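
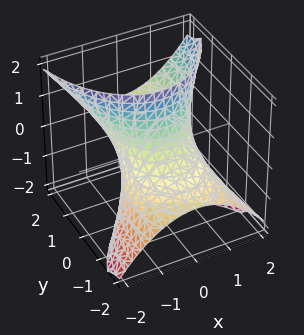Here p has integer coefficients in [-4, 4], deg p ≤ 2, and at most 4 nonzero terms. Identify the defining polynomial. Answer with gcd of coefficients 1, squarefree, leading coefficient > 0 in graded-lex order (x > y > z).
(a) The degree is 2 — the shape is more complex than any degree-1 surface.
(b) Against the integer gridlines: the surface avoids every integer z-axis point in the box; among the integer gridlines, it crosses the x-axis at x ∈ {-1, 1}.
(c) Fitting integer coefficients to these (and the overall shape) gives p.

2*x^2 + y^2 - 3*y*z - 2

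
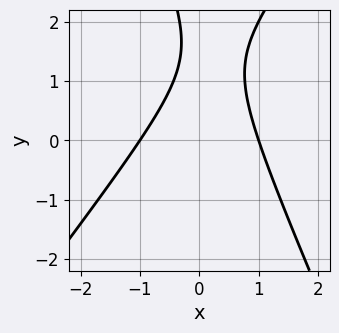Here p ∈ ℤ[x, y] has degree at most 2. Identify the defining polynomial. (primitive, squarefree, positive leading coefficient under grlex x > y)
3*x^2 - x*y - y^2 + 3*y - 3

1. deg p = 2. The shape is more complex than any degree-1 curve.
2. From the visible intercepts: no y-intercept at any integer in the box; among the integer gridlines, it crosses the x-axis at x ∈ {-1, 1}.
3. The integer polynomial consistent with all of this is the stated p.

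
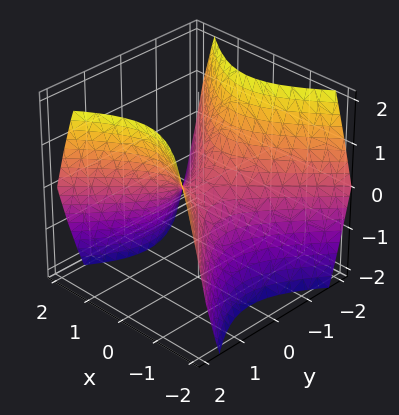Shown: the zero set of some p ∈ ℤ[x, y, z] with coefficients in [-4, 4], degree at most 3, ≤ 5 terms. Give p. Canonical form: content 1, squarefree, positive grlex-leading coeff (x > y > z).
(a) The degree is 2 — a hyperbolic paraboloid; a quadric.
(b) Symmetries: mirror symmetry y ↦ −y ⇒ only even powers of y; it's symmetric under x → −x, forcing even powers of x.
(c) Observable constraints: it meets the x-axis at x = 0 (among the integer gridlines); one y-axis crossing is at y = 0.
(d) These observations pin down the coefficients.

x^2 - y^2 + z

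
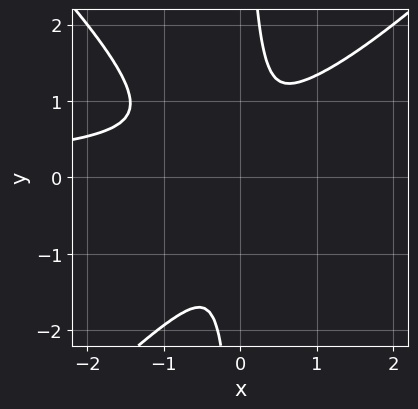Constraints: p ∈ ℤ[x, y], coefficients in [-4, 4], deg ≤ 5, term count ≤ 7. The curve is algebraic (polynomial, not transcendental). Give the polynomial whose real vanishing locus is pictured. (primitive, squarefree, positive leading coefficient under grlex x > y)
deg p = 4. No degree-3 curve has this shape.
Putting this together gives p.

2*x^3*y - 2*x*y^3 - 2*x^2*y + 3*x^2 + y^2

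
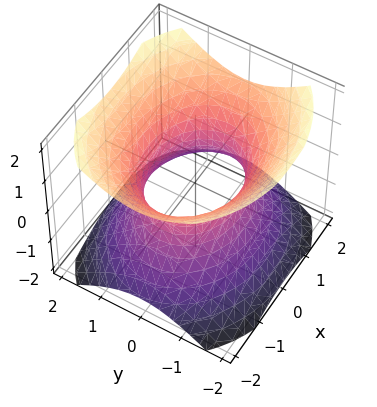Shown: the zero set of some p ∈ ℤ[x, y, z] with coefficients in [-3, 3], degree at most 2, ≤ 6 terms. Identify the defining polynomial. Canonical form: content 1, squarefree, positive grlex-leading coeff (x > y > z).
2*x^2 + 3*y^2 - 3*z^2 - 3

deg p = 2. One connected sheet with a waist; a quadric.
Symmetries: it's symmetric under x → −x, forcing even powers of x; it's symmetric under z → −z, forcing even powers of z; mirror symmetry y ↦ −y ⇒ only even powers of y.
Against the integer gridlines: the y-axis gridline crossings are at y ∈ {-1, 1}; no z-intercept at any integer in the box.
Matching integer coefficients to the picture gives p.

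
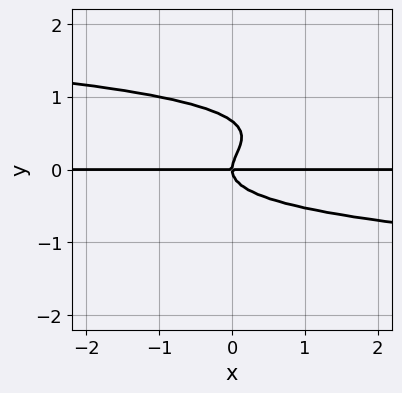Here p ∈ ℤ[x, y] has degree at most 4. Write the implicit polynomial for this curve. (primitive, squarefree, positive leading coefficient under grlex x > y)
3*y^4 - 2*y^3 + x*y

(a) deg p = 4. The shape is more complex than any degree-3 curve.
(b) Observable constraints: it meets the y-axis at y = 0 (among the integer gridlines); every point of the x-axis in the box is on the curve.
(c) Solving for integer coefficients yields p as stated.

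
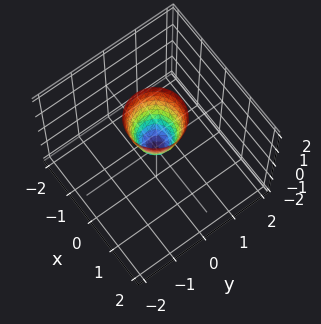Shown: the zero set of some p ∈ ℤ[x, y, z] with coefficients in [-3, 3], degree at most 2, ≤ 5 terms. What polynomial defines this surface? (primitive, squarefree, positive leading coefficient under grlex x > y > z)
3*x^2 + 3*y^2 - z

1. The degree is 2 — a single bowl opening along one axis; a quadric.
2. Symmetry: every cross-section ⟂ z is a circle, so x, y appear only via x² + y².
3. Observable constraints: it meets the x-axis at x = 0 (among the integer gridlines); one z-axis crossing is at z = 0; a circular section at z = 2 has radius between 0 and 1.
4. These observations pin down the coefficients.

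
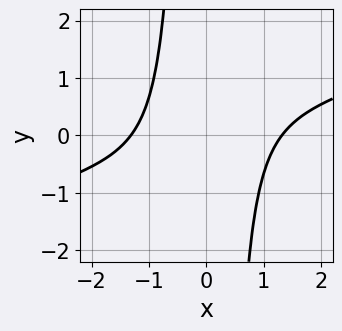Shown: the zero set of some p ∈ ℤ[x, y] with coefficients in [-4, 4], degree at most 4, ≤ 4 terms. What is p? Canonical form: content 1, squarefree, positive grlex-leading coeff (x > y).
(a) deg p = 4. No degree-3 curve has this shape.
(b) Reading off the gridlines: it misses every integer gridline on the y-axis.
(c) The integer polynomial consistent with all of this is the stated p.

x^4 - 3*x^3*y - 3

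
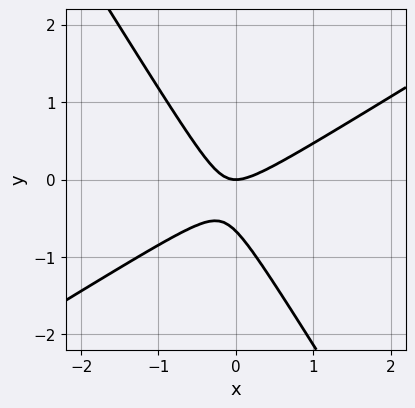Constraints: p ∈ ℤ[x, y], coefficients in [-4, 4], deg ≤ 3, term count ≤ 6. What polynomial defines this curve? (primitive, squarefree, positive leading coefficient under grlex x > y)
3*x^2 - 3*x*y - 3*y^2 - 2*y

Degree: the shape is more complex than any degree-1 curve, so deg p = 2.
Reading off the gridlines: it meets the y-axis at y = 0 (among the integer gridlines); one x-axis crossing is at x = 0.
Putting this together gives p.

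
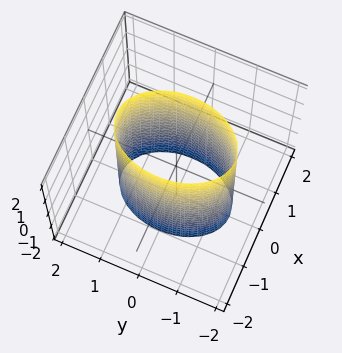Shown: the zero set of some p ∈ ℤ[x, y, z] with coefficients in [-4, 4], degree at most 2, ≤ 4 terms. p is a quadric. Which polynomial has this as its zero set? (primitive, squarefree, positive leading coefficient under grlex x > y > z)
2*x^2 + y^2 - 2

The degree is 2 — a cylinder; a quadric.
Symmetries: it's symmetric under z → −z, forcing even powers of z; mirror symmetry x ↦ −x ⇒ only even powers of x; the y ↦ −y reflection is a symmetry, so y appears only in even powers.
From the axis intercepts and sections: the surface avoids every integer z-axis point in the box; among the integer gridlines, it crosses the x-axis at x ∈ {-1, 1}.
Together with the visible shape, these determine p as stated.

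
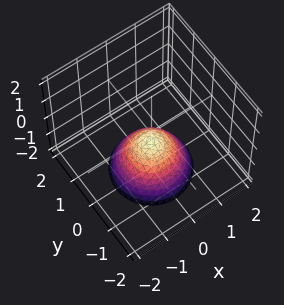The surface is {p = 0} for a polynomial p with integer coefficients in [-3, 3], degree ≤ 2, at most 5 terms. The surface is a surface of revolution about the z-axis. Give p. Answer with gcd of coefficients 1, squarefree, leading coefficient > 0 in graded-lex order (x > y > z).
First, the degree is 2 — the shape is more complex than any degree-1 surface.
Then, by symmetry, the surface is invariant under rotation about z: p = q(x² + y², z).
Then, from the visible intercepts: no y-intercept at any integer in the box; it misses every integer gridline on the x-axis.
Finally, these observations pin down the coefficients.

2*x^2 + 2*y^2 + 2*z + 1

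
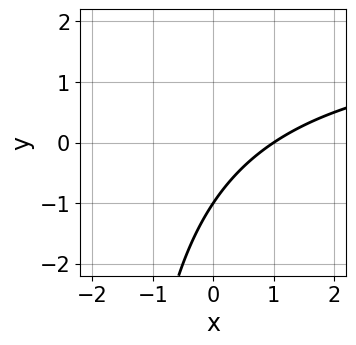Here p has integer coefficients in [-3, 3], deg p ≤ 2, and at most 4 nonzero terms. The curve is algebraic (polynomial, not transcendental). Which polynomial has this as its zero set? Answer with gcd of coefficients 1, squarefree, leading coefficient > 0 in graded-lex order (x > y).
1. Degree: a generic line meets the curve in up to 2 points, so deg p = 2.
2. Against the integer gridlines: it meets the y-axis at y = -1 (among the integer gridlines); one x-axis crossing is at x = 1.
3. Putting this together gives p.

x*y - 2*x + 2*y + 2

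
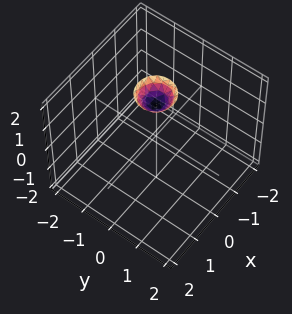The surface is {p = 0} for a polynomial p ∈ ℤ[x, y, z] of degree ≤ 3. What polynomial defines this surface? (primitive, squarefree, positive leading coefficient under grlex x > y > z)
3*x^2 + 3*y^2 - 2*z + 3

(a) deg p = 2.
(b) By symmetry, the z-axis is an axis of rotation, so x and y enter only as x² + y².
(c) Observable constraints: it misses every integer gridline on the x-axis; a circular section at z = 2 has radius between 0 and 1; it misses every integer gridline on the y-axis.
(d) Fitting integer coefficients to these (and the overall shape) gives p.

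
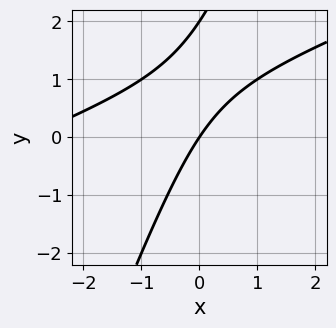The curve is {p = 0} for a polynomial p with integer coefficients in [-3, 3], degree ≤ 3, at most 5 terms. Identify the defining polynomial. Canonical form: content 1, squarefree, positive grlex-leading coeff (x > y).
x^2 - 3*x*y + y^2 + 3*x - 2*y

Degree: a generic line meets the curve in up to 2 points, so deg p = 2.
Against the integer gridlines: the y-axis gridline crossings are at y ∈ {0, 2}; it crosses the x-axis at the gridline x = 0.
Fitting integer coefficients to these (and the overall shape) gives p.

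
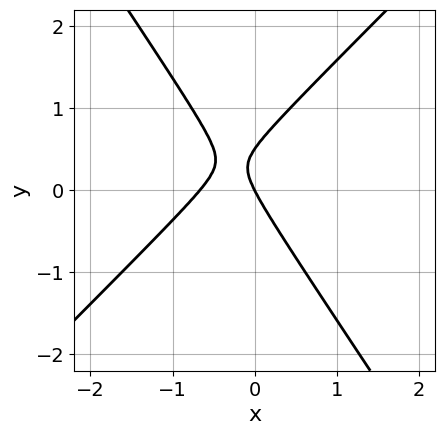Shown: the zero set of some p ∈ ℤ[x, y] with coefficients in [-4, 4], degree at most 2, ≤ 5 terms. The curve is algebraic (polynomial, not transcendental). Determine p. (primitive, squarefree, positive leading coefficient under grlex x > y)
3*x^2 - x*y - 2*y^2 + 2*x + y

deg p = 2. A generic line meets the curve in up to 2 points.
Reading off the gridlines: it crosses the x-axis at the gridline x = 0; one y-axis crossing is at y = 0.
These observations pin down the coefficients.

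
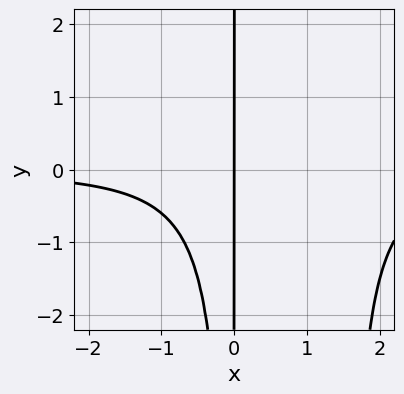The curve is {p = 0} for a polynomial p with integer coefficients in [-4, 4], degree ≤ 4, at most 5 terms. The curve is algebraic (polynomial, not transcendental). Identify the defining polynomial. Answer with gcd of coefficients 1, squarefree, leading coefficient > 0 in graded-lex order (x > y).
First, deg p = 4. The shape is more complex than any degree-3 curve.
Then, checking where it meets the axes: the visible y-axis segment lies entirely on the curve; one x-axis crossing is at x = 0.
Finally, solving for integer coefficients yields p as stated.

2*x^3*y - 3*x^2*y + 3*x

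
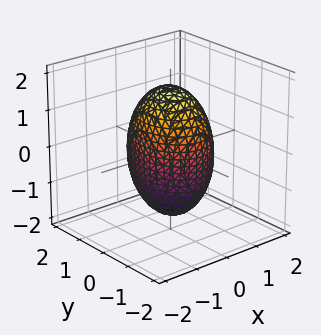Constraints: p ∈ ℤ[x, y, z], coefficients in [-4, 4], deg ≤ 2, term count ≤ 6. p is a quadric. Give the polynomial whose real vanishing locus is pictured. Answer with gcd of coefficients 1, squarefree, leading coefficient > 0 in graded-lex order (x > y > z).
3*x^2 + 2*y^2 + z^2 - 3

1. deg p = 2. A closed, bounded, convex surface; a quadric.
2. Symmetries: it's symmetric under y → −y, forcing even powers of y; it's symmetric under x → −x, forcing even powers of x; the z ↦ −z reflection is a symmetry, so z appears only in even powers.
3. From the visible intercepts: the x-axis gridline crossings are at x ∈ {-1, 1}.
4. Assembling these constraints gives the stated polynomial.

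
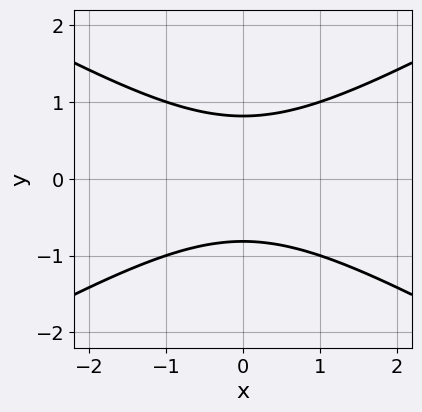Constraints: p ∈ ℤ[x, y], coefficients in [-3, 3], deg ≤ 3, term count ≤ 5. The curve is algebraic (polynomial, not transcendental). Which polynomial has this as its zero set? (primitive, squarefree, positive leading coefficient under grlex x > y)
x^2 - 3*y^2 + 2

deg p = 2.
Symmetries: mirror symmetry y ↦ −y ⇒ only even powers of y; it's symmetric under x → −x, forcing even powers of x.
Checking where it meets the axes: no x-intercept at any integer in the box.
Matching integer coefficients to the picture gives p.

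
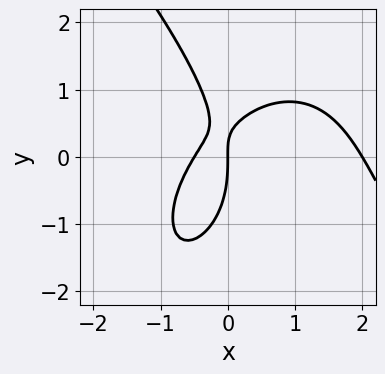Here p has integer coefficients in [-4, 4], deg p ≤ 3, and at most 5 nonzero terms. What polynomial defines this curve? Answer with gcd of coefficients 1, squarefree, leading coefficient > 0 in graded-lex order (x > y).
deg p = 3.
Against the integer gridlines: the x-axis gridline crossings are at x ∈ {0, 2}; one y-axis crossing is at y = 0.
The integer polynomial consistent with all of this is the stated p.

2*x^3 + y^3 - 3*x^2 + 3*x*y - 2*x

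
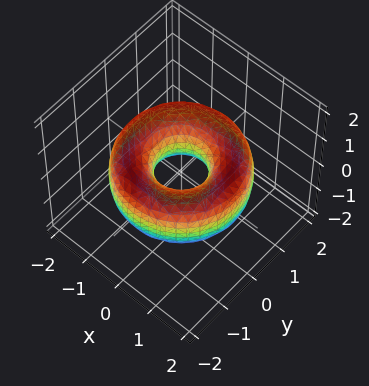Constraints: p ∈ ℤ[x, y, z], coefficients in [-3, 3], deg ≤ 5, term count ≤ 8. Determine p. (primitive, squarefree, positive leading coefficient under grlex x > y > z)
x^4 + 2*x^2*y^2 + y^4 - 3*x^2 - 3*y^2 + 2*z^2 + 1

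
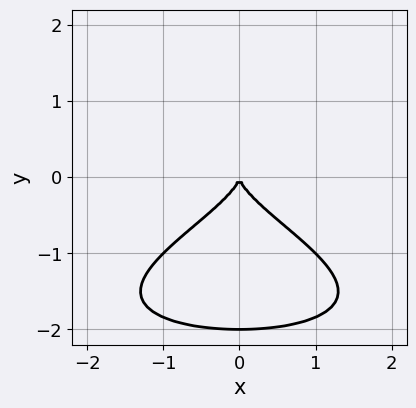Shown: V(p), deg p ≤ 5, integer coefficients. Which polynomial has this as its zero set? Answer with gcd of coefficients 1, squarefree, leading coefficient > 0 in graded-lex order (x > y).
1. deg p = 4. No degree-3 curve has this shape.
2. Symmetries: it's symmetric under x → −x, forcing even powers of x.
3. Observable constraints: among the integer gridlines, it crosses the y-axis at y ∈ {-2, 0}; it crosses the x-axis at the gridline x = 0.
4. Together with the visible shape, these determine p as stated.

y^4 + 2*y^3 + x^2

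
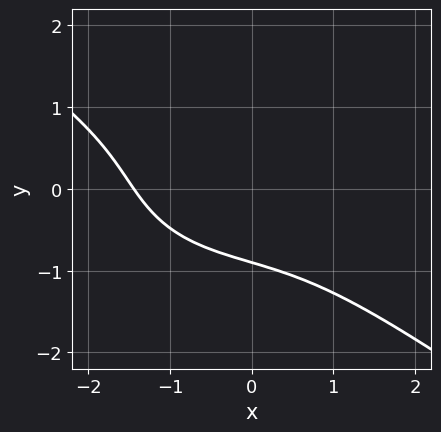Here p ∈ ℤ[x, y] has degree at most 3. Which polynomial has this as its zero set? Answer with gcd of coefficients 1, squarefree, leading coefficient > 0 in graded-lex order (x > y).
deg p = 3. A generic line meets the curve in up to 3 points.
Putting this together gives p.

x^3 + 3*y^3 - 3*x*y - y^2 + 3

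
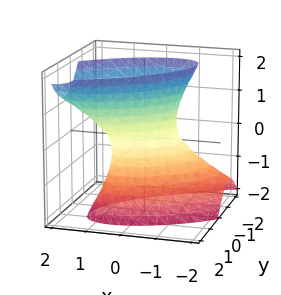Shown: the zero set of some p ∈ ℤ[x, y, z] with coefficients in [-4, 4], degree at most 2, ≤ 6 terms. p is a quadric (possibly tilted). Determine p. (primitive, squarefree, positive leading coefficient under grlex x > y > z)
2*x^2 - 3*x*y - x*z + 3*y^2 - z^2 - 1

(a) Degree: the shape is more complex than any degree-1 surface, so deg p = 2.
(b) Checking where it meets the axes: the surface avoids every integer z-axis point in the box.
(c) Assembling these constraints gives the stated polynomial.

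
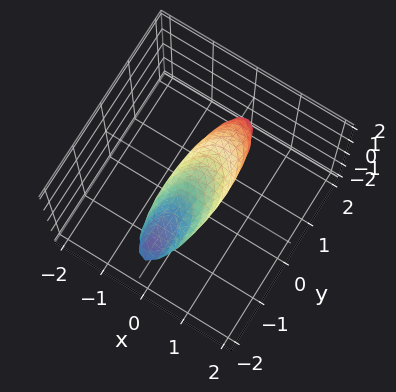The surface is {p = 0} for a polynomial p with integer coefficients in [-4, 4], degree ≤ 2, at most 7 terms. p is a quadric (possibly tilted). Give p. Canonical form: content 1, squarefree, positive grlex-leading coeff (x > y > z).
(a) The degree is 2 — a generic line meets the surface in up to 2 points.
(b) Reading off the gridlines: the y-axis gridline crossings are at y ∈ {-1, 1}.
(c) Solving for integer coefficients yields p as stated.

3*x^2 + y^2 + 3*y*z + 3*z^2 - 1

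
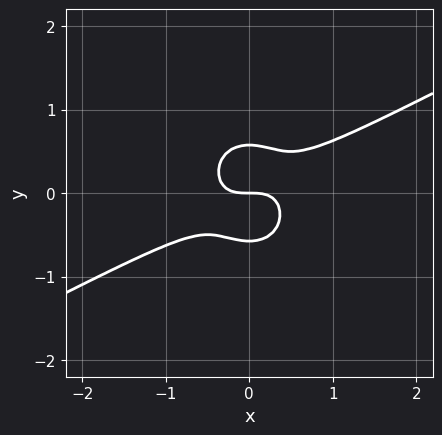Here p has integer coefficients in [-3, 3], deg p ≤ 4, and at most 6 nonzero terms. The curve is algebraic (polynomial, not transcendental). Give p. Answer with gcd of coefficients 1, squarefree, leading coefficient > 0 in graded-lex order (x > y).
2*x^3 - 3*x^2*y - 3*y^3 + y

First, deg p = 3. No degree-2 curve has this shape.
Next, checking where it meets the axes: one y-axis crossing is at y = 0; it meets the x-axis at x = 0 (among the integer gridlines).
Finally, assembling these constraints gives the stated polynomial.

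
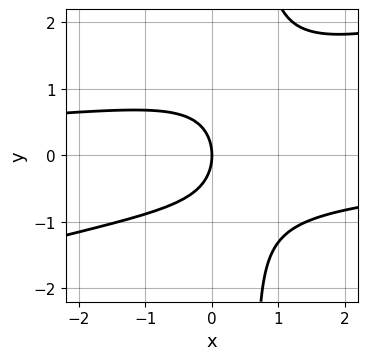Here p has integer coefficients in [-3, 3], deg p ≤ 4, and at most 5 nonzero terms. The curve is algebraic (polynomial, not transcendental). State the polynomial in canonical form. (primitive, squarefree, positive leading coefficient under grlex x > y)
x^2*y - 3*x*y^2 + 2*y^2 + 3*x

(a) The degree is 3 — no degree-2 curve has this shape.
(b) Against the integer gridlines: it crosses the x-axis at the gridline x = 0; one y-axis crossing is at y = 0.
(c) These observations pin down the coefficients.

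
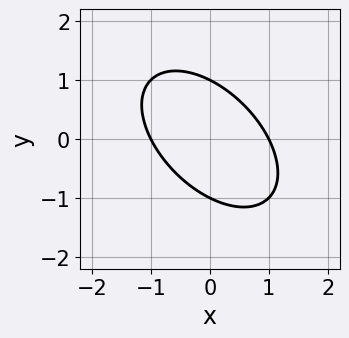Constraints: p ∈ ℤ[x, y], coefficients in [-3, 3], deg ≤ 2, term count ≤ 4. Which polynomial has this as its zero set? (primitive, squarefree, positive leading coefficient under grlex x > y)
x^2 + x*y + y^2 - 1

1. Degree: the shape is more complex than any degree-1 curve, so deg p = 2.
2. Observable constraints: among the integer gridlines, it crosses the x-axis at x ∈ {-1, 1}; the y-axis gridline crossings are at y ∈ {-1, 1}.
3. Together with the visible shape, these determine p as stated.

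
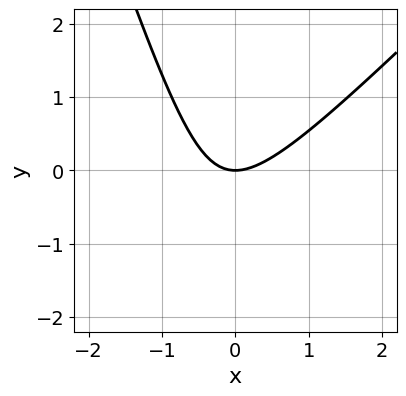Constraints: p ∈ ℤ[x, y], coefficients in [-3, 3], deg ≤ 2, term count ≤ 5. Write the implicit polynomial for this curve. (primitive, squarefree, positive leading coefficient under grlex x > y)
3*x^2 - 2*x*y - y^2 - 3*y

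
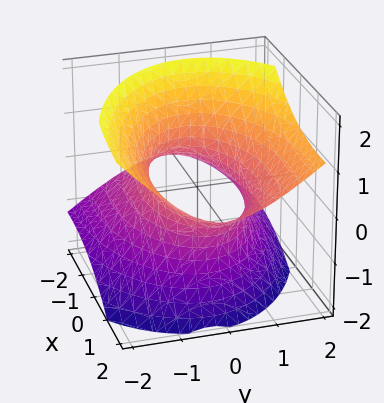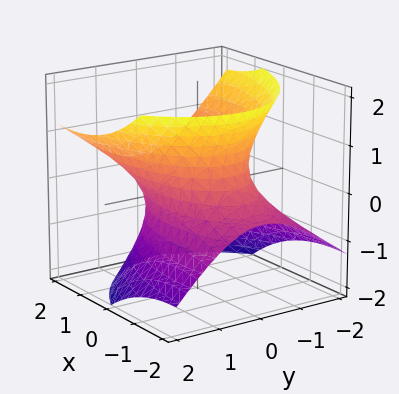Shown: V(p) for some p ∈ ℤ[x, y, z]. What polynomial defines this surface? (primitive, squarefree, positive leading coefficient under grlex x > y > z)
x^2 - 3*x*z + 3*y^2 - y*z - 3*z^2 - 3

(a) deg p = 2. No degree-1 surface has this shape.
(b) Observable constraints: the y-axis gridline crossings are at y ∈ {-1, 1}; it misses every integer gridline on the z-axis.
(c) These observations pin down the coefficients.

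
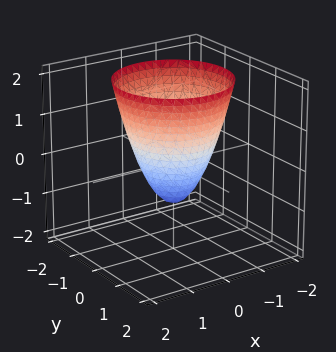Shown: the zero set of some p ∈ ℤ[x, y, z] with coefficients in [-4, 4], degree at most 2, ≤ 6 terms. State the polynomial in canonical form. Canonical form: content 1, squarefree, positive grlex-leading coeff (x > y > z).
3*x^2 + 3*y^2 - 2*z - 2

(a) The degree is 2 — no degree-1 surface has this shape.
(b) Symmetry: the z-axis is an axis of rotation, so x and y enter only as x² + y².
(c) Reading off the gridlines: it meets the z-axis at z = -1 (among the integer gridlines); a circular section at z = 1 has radius between 1 and 2.
(d) The integer polynomial consistent with all of this is the stated p.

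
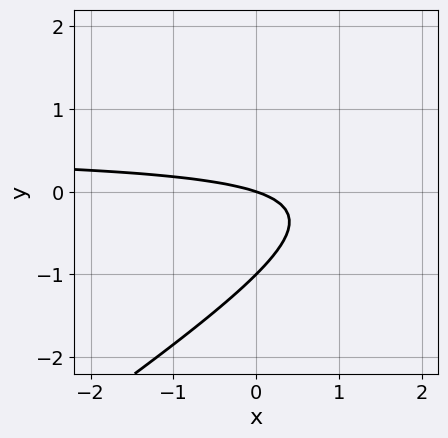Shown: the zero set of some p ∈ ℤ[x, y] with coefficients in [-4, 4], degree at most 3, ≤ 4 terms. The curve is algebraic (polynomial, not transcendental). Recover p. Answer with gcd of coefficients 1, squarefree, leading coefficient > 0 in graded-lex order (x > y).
The degree is 2 — the shape is more complex than any degree-1 curve.
Against the integer gridlines: it crosses the x-axis at the gridline x = 0; the y-axis gridline crossings are at y ∈ {-1, 0}.
Putting this together gives p.

2*x*y - 3*y^2 - x - 3*y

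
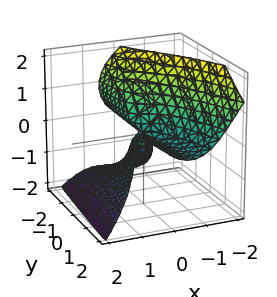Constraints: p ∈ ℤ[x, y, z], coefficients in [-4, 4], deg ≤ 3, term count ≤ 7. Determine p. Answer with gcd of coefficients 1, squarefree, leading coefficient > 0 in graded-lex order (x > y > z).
3*x^3 - 2*x*y*z + 2*z^3 - 2*x*y + 3*y*z

The degree is 3 — the shape is more complex than any degree-2 surface.
Observable constraints: one z-axis crossing is at z = 0; one x-axis crossing is at x = 0.
Solving for integer coefficients yields p as stated. Check: (0, 1, 0) on the y-axis lies on the surface, and p(0, 1, 0) = 0. ✓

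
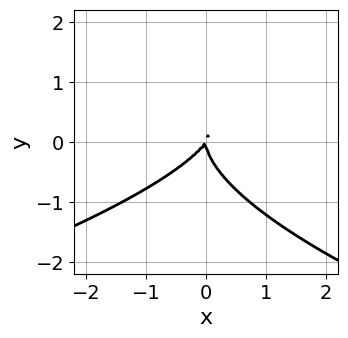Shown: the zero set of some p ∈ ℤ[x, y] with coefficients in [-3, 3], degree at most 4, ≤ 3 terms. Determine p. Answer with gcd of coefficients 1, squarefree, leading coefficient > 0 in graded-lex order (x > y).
3*y^3 + 3*x^2 - 2*x*y

1. The degree is 3 — a generic line meets the curve in up to 3 points.
2. Checking where it meets the axes: it meets the y-axis at y = 0 (among the integer gridlines); it meets the x-axis at x = 0 (among the integer gridlines).
3. Solving for integer coefficients yields p as stated.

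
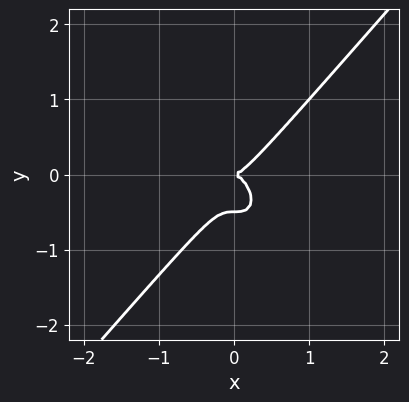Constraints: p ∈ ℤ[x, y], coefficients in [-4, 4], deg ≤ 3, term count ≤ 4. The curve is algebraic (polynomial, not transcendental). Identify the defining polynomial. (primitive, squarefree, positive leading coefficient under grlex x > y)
3*x^3 - 2*y^3 - y^2

1. Degree: no degree-2 curve has this shape, so deg p = 3.
2. Against the integer gridlines: it crosses the y-axis at the gridline y = 0; one x-axis crossing is at x = 0.
3. Matching integer coefficients to the picture gives p.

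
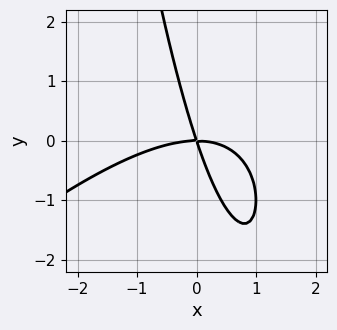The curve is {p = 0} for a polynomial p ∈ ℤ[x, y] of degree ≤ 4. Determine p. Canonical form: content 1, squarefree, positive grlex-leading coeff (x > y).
x^3 - x^2*y + 3*x*y + y^2

(a) deg p = 3.
(b) Against the integer gridlines: it crosses the y-axis at the gridline y = 0; it crosses the x-axis at the gridline x = 0.
(c) Putting this together gives p.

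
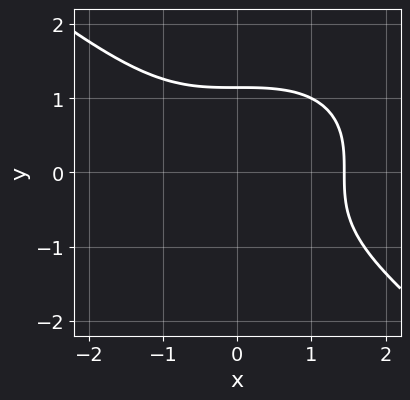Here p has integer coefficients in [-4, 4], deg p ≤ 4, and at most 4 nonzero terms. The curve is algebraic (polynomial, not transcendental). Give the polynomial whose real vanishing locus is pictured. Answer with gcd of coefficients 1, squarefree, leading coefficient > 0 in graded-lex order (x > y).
x^3 + 2*y^3 - 3

deg p = 3. The shape is more complex than any degree-2 curve.
Solving for integer coefficients yields p as stated.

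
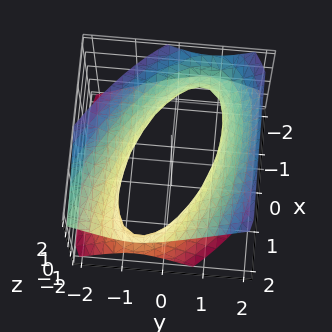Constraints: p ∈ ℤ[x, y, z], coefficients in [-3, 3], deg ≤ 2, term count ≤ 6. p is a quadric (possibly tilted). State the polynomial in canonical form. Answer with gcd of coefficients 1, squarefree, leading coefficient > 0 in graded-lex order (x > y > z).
First, the degree is 2 — a generic line meets the surface in up to 2 points.
Then, reading off the gridlines: the y-axis gridline crossings are at y ∈ {-1, 1}; it misses every integer gridline on the z-axis.
Finally, fitting integer coefficients to these (and the overall shape) gives p.

x^2 + 2*x*y - 2*x*z + 3*y^2 - 3*z^2 - 3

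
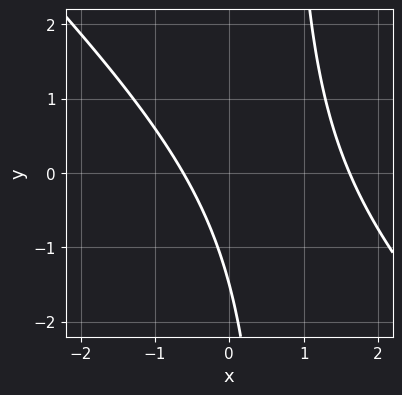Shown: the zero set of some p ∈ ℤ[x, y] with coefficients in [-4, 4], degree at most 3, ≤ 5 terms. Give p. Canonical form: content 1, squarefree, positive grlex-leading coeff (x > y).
3*x^2 + 3*x*y - 3*x - 2*y - 3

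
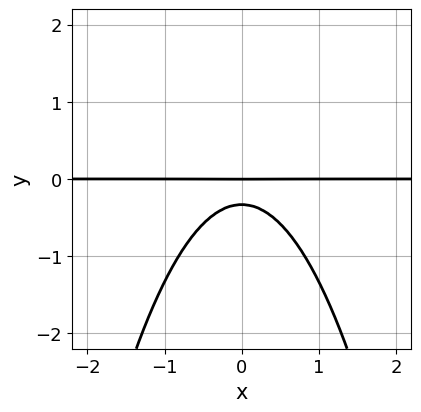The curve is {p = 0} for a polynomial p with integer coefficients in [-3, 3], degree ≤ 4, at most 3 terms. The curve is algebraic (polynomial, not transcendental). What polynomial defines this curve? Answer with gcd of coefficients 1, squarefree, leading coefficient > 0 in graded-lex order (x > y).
3*x^2*y + 3*y^2 + y

(a) Degree: no degree-2 curve has this shape, so deg p = 3.
(b) Symmetries: mirror symmetry x ↦ −x ⇒ only even powers of x.
(c) From the visible intercepts: it crosses the y-axis at the gridline y = 0; every point of the x-axis in the box is on the curve.
(d) Solving for integer coefficients yields p as stated.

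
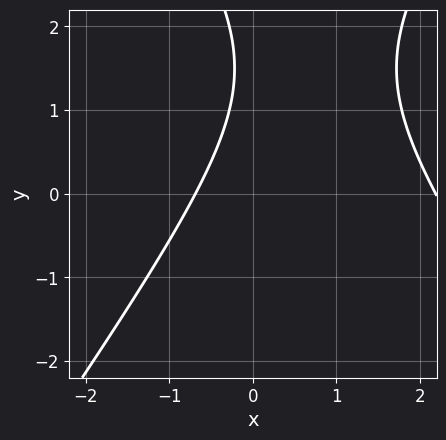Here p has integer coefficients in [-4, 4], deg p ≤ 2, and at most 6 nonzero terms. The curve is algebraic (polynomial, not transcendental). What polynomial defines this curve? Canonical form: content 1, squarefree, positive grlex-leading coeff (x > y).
2*x^2 - y^2 - 3*x + 3*y - 3

(a) Degree: the shape is more complex than any degree-1 curve, so deg p = 2.
(b) Against the integer gridlines: no y-intercept at any integer in the box.
(c) Fitting integer coefficients to these (and the overall shape) gives p.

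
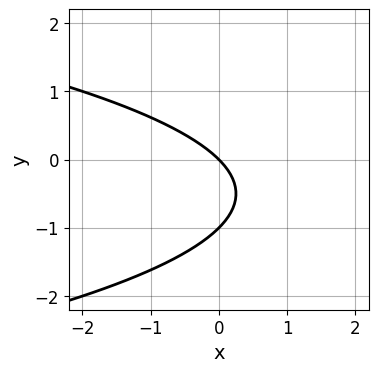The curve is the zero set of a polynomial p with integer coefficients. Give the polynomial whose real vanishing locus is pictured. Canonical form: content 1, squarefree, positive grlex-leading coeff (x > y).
y^2 + x + y

(a) The degree is 2 — the shape is more complex than any degree-1 curve.
(b) Against the integer gridlines: one x-axis crossing is at x = 0; among the integer gridlines, it crosses the y-axis at y ∈ {-1, 0}.
(c) Fitting integer coefficients to these (and the overall shape) gives p.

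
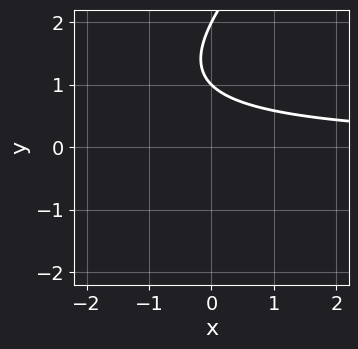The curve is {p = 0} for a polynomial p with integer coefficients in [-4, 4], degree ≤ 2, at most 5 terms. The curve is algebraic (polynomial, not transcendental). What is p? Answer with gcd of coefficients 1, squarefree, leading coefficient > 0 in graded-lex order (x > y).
1. The degree is 2 — the shape is more complex than any degree-1 curve.
2. From the axis intercepts and sections: the y-axis gridline crossings are at y ∈ {1, 2}; the curve avoids every integer x-axis point in the box.
3. Matching integer coefficients to the picture gives p.

x*y - y^2 + 3*y - 2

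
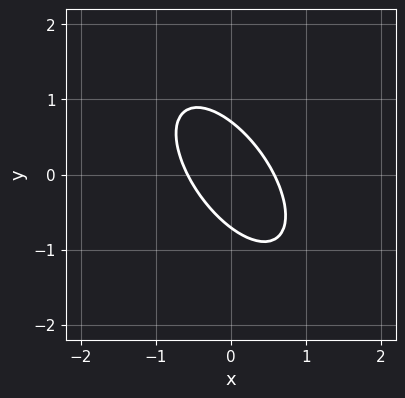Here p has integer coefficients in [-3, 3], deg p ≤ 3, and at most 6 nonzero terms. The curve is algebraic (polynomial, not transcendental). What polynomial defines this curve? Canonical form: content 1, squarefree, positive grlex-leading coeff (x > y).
3*x^2 + 3*x*y + 2*y^2 - 1

(a) The degree is 2 — no degree-1 curve has this shape.
(b) Putting this together gives p.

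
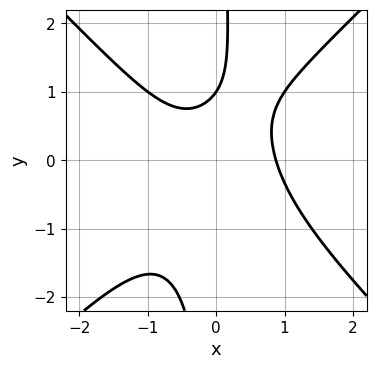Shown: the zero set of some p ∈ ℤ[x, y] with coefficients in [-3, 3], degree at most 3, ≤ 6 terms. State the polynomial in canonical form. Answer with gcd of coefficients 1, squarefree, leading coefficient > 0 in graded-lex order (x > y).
3*x^3 - 3*x*y^2 + 2*y - 2

1. deg p = 3.
2. From the visible intercepts: it meets the y-axis at y = 1 (among the integer gridlines).
3. Together with the visible shape, these determine p as stated.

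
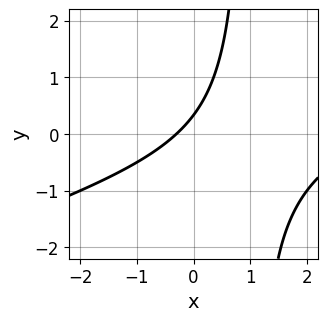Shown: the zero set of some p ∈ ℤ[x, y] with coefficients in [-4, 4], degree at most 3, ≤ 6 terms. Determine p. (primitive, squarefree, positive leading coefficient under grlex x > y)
First, the degree is 2 — no degree-1 curve has this shape.
Finally, solving for integer coefficients yields p as stated.

x^2 - 3*x*y - 3*x + 3*y - 1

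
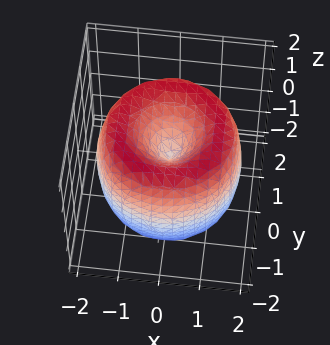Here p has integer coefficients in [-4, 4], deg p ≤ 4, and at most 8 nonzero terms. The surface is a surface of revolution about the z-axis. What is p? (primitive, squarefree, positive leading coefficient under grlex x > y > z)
(a) deg p = 4. A generic line meets the surface in up to 4 points.
(b) By symmetry, every cross-section ⟂ z is a circle, so x, y appear only via x² + y².
(c) Reading off the gridlines: a circular section at z = -1 has radius between 0 and 1; it meets the y-axis at y = 0 (among the integer gridlines).
(d) Solving for integer coefficients yields p as stated.

x^4 + 2*x^2*y^2 + y^4 - 3*x^2 - 3*y^2 + z^2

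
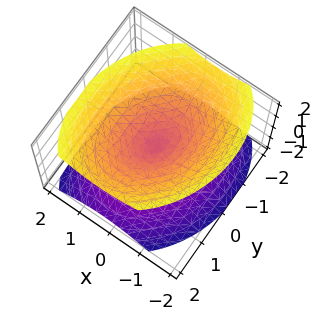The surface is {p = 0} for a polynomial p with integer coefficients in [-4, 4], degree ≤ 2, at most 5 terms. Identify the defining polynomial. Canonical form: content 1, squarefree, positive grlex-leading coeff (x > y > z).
3*x^2 - x*y + 2*y^2 - 3*z^2

I count 2 distinct pieces. Treating them together as one polynomial.
deg p = 2. The shape is more complex than any degree-1 surface.
Checking where it meets the axes: one y-axis crossing is at y = 0; it meets the x-axis at x = 0 (among the integer gridlines); one z-axis crossing is at z = 0.
Fitting integer coefficients to these (and the overall shape) gives p.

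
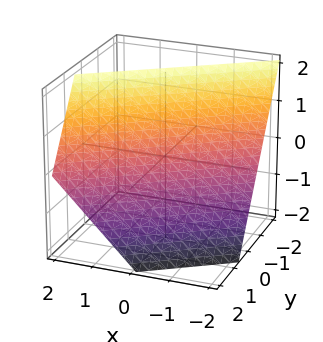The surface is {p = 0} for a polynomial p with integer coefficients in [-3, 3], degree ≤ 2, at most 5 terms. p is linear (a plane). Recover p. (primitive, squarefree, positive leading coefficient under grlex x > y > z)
2*x - 3*y - 2*z + 2

(a) deg p = 1. Every cross-section is a straight line — this is a plane.
(b) Observable constraints: one z-axis crossing is at z = 1; it meets the x-axis at x = -1 (among the integer gridlines).
(c) Together with the visible shape, these determine p as stated.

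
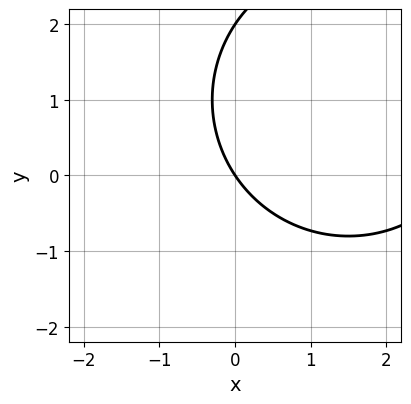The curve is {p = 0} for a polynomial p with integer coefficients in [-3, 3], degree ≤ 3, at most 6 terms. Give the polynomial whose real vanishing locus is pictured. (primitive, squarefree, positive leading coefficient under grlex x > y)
Degree: no degree-1 curve has this shape, so deg p = 2.
Observable constraints: the y-axis gridline crossings are at y ∈ {0, 2}; it crosses the x-axis at the gridline x = 0.
These observations pin down the coefficients.

x^2 + y^2 - 3*x - 2*y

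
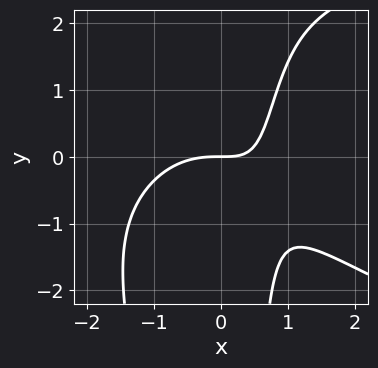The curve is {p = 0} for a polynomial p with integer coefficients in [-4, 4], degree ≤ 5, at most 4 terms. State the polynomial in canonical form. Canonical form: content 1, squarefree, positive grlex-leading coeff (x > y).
1. deg p = 4.
2. From the axis intercepts and sections: it crosses the x-axis at the gridline x = 0; it meets the y-axis at y = 0 (among the integer gridlines).
3. Assembling these constraints gives the stated polynomial.

x^2*y^2 - 2*x^3 - 3*x*y + 3*y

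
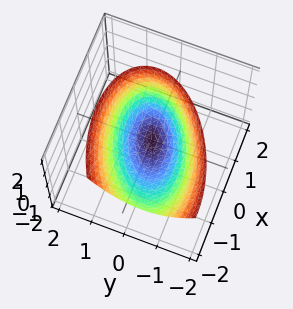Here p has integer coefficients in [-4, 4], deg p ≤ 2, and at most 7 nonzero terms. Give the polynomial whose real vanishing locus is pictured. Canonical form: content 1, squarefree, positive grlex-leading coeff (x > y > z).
x^2 - x*y + x*z + 2*y^2 - 2*z

1. deg p = 2. A generic line meets the surface in up to 2 points.
2. From the axis intercepts and sections: it meets the z-axis at z = 0 (among the integer gridlines); one y-axis crossing is at y = 0; one x-axis crossing is at x = 0.
3. Putting this together gives p.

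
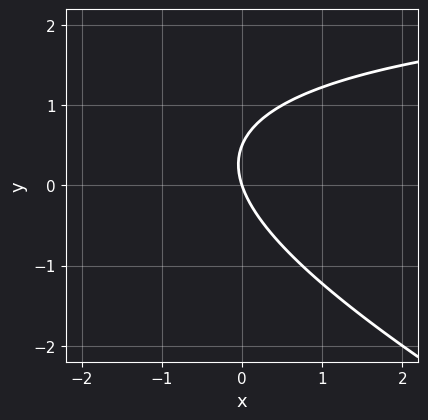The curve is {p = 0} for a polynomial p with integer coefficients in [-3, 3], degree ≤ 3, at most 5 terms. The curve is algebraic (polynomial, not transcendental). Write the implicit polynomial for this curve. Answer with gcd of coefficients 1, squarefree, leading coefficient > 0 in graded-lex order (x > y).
First, the degree is 2 — no degree-1 curve has this shape.
Next, from the axis intercepts and sections: it meets the x-axis at x = 0 (among the integer gridlines); one y-axis crossing is at y = 0.
Finally, together with the visible shape, these determine p as stated.

x*y + 2*y^2 - 3*x - y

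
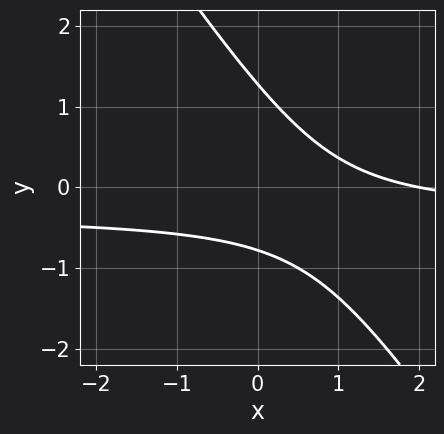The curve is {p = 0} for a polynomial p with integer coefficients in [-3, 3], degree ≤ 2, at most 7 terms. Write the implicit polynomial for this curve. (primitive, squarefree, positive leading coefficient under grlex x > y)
3*x*y + 2*y^2 + x - y - 2

(a) The degree is 2 — a generic line meets the curve in up to 2 points.
(b) Observable constraints: it meets the x-axis at x = 2 (among the integer gridlines).
(c) Solving for integer coefficients yields p as stated.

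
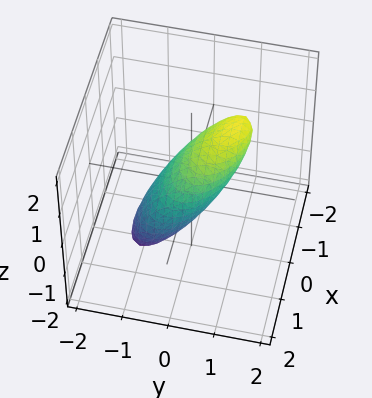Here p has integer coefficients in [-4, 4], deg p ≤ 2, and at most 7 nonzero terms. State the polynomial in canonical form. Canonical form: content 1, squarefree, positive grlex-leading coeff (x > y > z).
1. The degree is 2 — a generic line meets the surface in up to 2 points.
2. From the visible intercepts: among the integer gridlines, it crosses the z-axis at z ∈ {-1, 1}; among the integer gridlines, it crosses the x-axis at x ∈ {-1, 1}.
3. The integer polynomial consistent with all of this is the stated p.

x^2 + x*y + 2*y^2 - 2*y*z + z^2 - 1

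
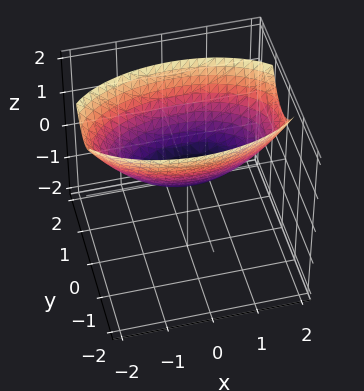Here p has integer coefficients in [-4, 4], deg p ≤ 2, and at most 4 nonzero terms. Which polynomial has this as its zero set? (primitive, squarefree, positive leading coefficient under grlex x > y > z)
x^2 + 3*y^2 - 3*z

deg p = 2. A single bowl opening along one axis; a quadric.
Symmetries: the y ↦ −y reflection is a symmetry, so y appears only in even powers; the x ↦ −x reflection is a symmetry, so x appears only in even powers.
From the visible intercepts: it meets the y-axis at y = 0 (among the integer gridlines); it meets the x-axis at x = 0 (among the integer gridlines); it crosses the z-axis at the gridline z = 0.
Together with the visible shape, these determine p as stated.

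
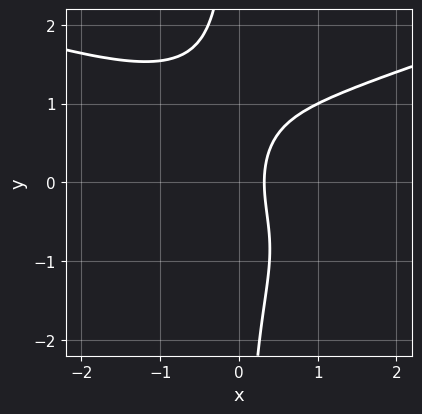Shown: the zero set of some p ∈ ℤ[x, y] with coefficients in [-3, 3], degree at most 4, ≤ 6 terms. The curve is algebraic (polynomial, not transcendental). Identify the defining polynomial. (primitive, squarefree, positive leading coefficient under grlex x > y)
2*x*y^3 - x^3 + y^2 - 3*x + 1

The degree is 4 — the shape is more complex than any degree-3 curve.
Observable constraints: no y-intercept at any integer in the box.
Matching integer coefficients to the picture gives p.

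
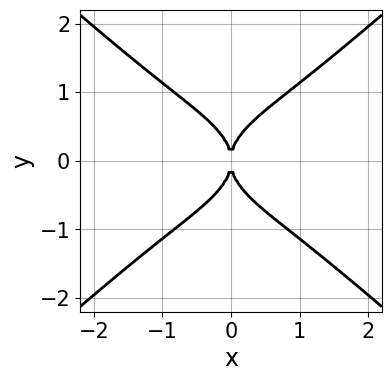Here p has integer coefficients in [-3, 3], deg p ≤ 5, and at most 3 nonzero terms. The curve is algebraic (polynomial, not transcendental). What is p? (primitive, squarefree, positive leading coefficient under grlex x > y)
The degree is 4 — the shape is more complex than any degree-3 curve.
Symmetries: the y ↦ −y reflection is a symmetry, so y appears only in even powers; the x ↦ −x reflection is a symmetry, so x appears only in even powers.
Observable constraints: it crosses the y-axis at the gridline y = 0; it crosses the x-axis at the gridline x = 0.
The integer polynomial consistent with all of this is the stated p.

2*x^4 - 3*y^4 + 3*x^2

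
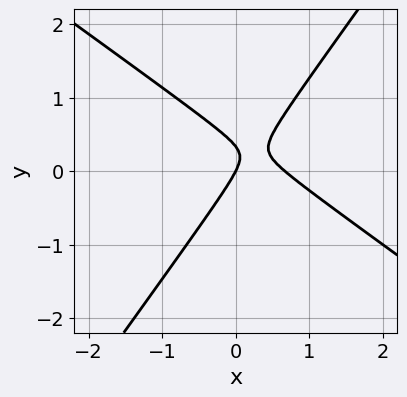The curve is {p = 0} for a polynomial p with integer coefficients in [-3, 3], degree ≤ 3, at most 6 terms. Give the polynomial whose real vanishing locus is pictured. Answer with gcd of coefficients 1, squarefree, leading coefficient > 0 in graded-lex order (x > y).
Degree: no degree-1 curve has this shape, so deg p = 2.
Reading off the gridlines: it crosses the y-axis at the gridline y = 0; one x-axis crossing is at x = 0.
Matching integer coefficients to the picture gives p.

3*x^2 + 2*x*y - 3*y^2 - 2*x + y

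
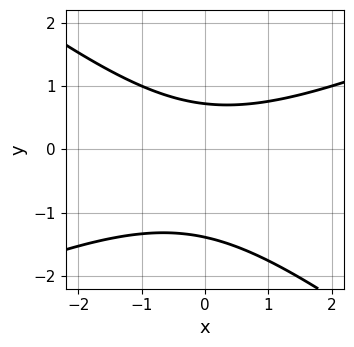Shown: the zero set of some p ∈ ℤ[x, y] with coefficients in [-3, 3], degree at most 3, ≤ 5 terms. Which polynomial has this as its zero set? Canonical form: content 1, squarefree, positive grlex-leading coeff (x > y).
x^2 - x*y - 3*y^2 - 2*y + 3

First, the degree is 2 — the shape is more complex than any degree-1 curve.
Then, observable constraints: it misses every integer gridline on the x-axis.
Finally, together with the visible shape, these determine p as stated.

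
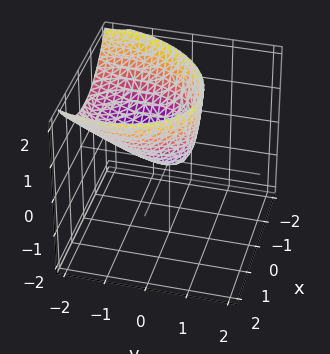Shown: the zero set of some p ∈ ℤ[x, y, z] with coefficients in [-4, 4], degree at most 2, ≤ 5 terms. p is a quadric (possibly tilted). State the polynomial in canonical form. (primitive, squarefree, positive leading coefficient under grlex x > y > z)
3*x^2 - x*y + 2*y^2 + 3*y*z - 3*z

deg p = 2. The shape is more complex than any degree-1 surface.
Reading off the gridlines: it crosses the y-axis at the gridline y = 0; it crosses the x-axis at the gridline x = 0; one z-axis crossing is at z = 0.
Matching integer coefficients to the picture gives p.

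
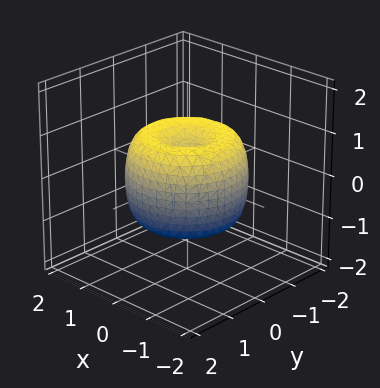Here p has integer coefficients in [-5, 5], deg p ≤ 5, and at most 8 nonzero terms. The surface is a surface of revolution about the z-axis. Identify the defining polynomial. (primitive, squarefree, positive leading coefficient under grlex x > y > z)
2*x^4 + 4*x^2*y^2 + 2*y^4 - 3*x^2 - 3*y^2 + 2*z^2 - 1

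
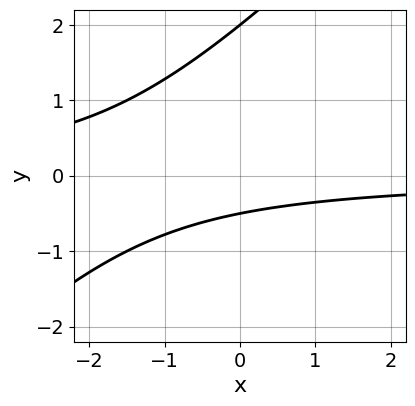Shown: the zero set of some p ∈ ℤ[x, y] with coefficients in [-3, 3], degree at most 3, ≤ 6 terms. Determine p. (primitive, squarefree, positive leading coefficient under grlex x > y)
2*x*y - 2*y^2 + 3*y + 2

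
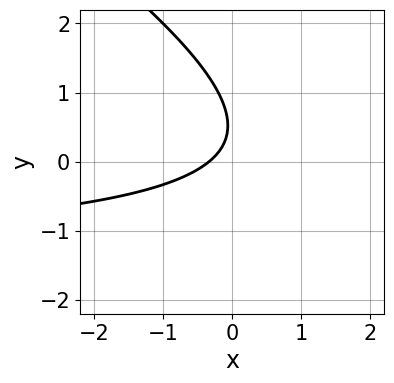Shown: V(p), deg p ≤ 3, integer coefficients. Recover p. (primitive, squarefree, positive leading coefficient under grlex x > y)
2*x*y + 3*y^2 + 3*x - 3*y + 1

The degree is 2 — no degree-1 curve has this shape.
Observable constraints: no y-intercept at any integer in the box.
Solving for integer coefficients yields p as stated.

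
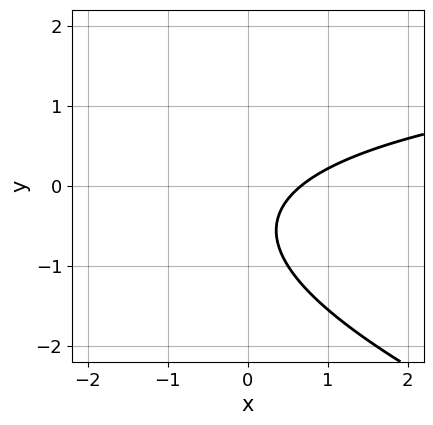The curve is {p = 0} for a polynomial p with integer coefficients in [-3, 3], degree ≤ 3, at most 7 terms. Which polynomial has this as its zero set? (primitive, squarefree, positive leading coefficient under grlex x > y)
deg p = 2. The shape is more complex than any degree-1 curve.
Reading off the gridlines: no y-intercept at any integer in the box.
The integer polynomial consistent with all of this is the stated p.

x*y + 3*y^2 - 3*x + 3*y + 2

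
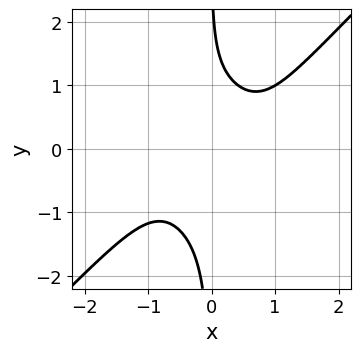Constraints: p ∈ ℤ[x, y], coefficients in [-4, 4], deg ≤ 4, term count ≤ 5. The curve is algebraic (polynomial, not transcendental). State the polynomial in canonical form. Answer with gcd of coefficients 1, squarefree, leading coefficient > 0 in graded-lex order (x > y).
3*x^4 - 3*x*y^3 - 2*x*y - y + 3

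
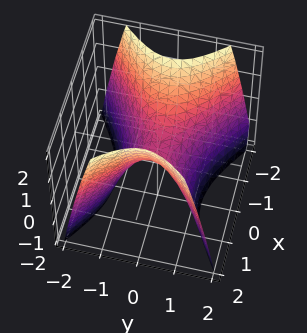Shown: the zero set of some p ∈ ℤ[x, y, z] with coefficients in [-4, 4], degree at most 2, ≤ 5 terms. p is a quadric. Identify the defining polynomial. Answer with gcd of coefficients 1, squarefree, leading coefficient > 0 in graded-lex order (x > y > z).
(a) The degree is 2 — a saddle surface; a quadric.
(b) Symmetries: mirror symmetry x ↦ −x ⇒ only even powers of x; mirror symmetry y ↦ −y ⇒ only even powers of y.
(c) Reading off the gridlines: it crosses the z-axis at the gridline z = 0; one y-axis crossing is at y = 0; one x-axis crossing is at x = 0.
(d) The integer polynomial consistent with all of this is the stated p.

2*x^2 - 3*y^2 - 2*z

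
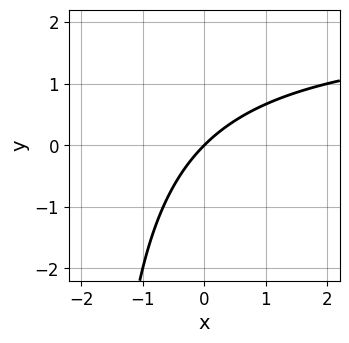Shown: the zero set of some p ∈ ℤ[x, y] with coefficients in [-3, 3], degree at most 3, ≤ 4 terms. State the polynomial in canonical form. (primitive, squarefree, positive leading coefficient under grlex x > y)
1. Degree: the shape is more complex than any degree-1 curve, so deg p = 2.
2. Checking where it meets the axes: it crosses the x-axis at the gridline x = 0; it crosses the y-axis at the gridline y = 0.
3. The integer polynomial consistent with all of this is the stated p.

x*y - 2*x + 2*y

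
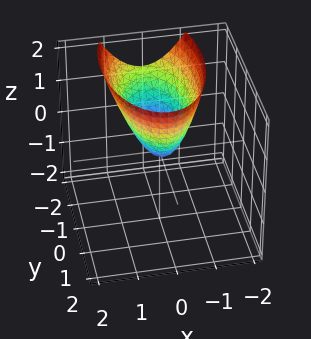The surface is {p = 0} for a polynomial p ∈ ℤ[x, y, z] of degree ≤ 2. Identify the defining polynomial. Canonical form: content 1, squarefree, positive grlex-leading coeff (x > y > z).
(a) Degree: no degree-1 surface has this shape, so deg p = 2.
(b) From the visible intercepts: it crosses the z-axis at the gridline z = 0; one x-axis crossing is at x = 0; one y-axis crossing is at y = 0.
(c) These observations pin down the coefficients.

3*x^2 + y^2 + y*z - 2*z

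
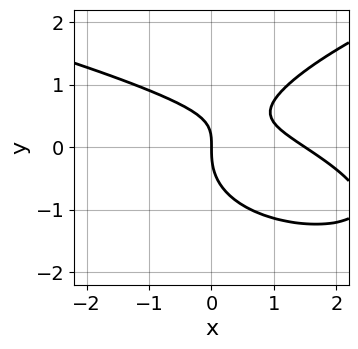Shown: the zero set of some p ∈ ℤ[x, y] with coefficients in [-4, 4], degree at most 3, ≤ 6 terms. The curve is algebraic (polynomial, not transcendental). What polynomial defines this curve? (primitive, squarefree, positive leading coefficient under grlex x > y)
3*y^3 - 2*x^2 - 3*x*y + 3*x

(a) The degree is 3 — the shape is more complex than any degree-2 curve.
(b) Against the integer gridlines: it meets the y-axis at y = 0 (among the integer gridlines); it meets the x-axis at x = 0 (among the integer gridlines).
(c) Solving for integer coefficients yields p as stated.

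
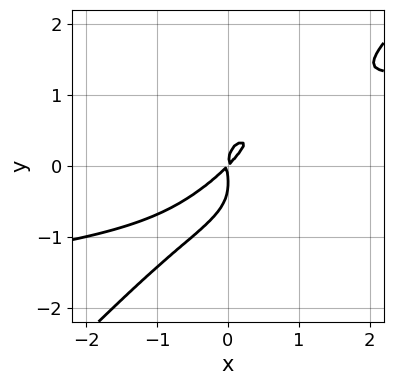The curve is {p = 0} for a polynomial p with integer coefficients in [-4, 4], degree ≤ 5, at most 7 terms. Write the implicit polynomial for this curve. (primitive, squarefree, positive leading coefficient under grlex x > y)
(a) The degree is 4 — the shape is more complex than any degree-3 curve.
(b) Against the integer gridlines: one y-axis crossing is at y = 0; one x-axis crossing is at x = 0.
(c) Solving for integer coefficients yields p as stated.

3*x*y^3 - 3*y^4 - y^3 - 2*x^2 + 2*x*y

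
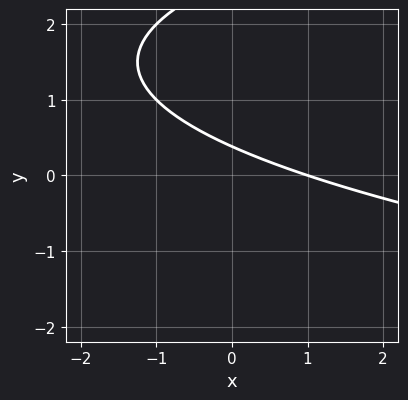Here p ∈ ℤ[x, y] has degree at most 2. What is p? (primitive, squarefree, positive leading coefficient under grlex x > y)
(a) The degree is 2 — a generic line meets the curve in up to 2 points.
(b) Checking where it meets the axes: one x-axis crossing is at x = 1.
(c) Solving for integer coefficients yields p as stated.

y^2 - x - 3*y + 1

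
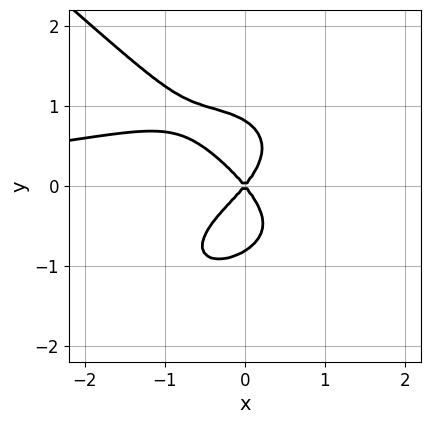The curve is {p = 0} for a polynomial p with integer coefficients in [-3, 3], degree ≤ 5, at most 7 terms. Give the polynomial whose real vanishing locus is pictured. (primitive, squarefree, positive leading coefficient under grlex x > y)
1. The degree is 4 — a generic line meets the curve in up to 4 points.
2. From the axis intercepts and sections: it crosses the y-axis at the gridline y = 0; it crosses the x-axis at the gridline x = 0.
3. Fitting integer coefficients to these (and the overall shape) gives p.

2*x^3*y + 3*y^4 + 3*x*y^2 + 3*x^2 - 2*y^2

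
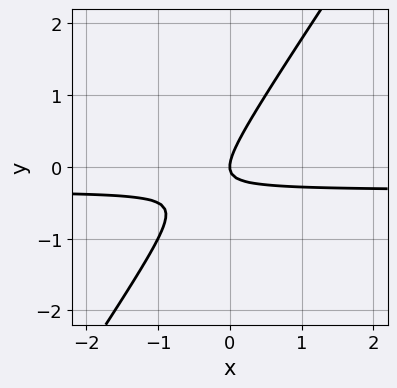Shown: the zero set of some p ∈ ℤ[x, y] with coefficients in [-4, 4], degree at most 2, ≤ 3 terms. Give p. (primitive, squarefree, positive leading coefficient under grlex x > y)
3*x*y - 2*y^2 + x

First, the degree is 2 — no degree-1 curve has this shape.
Next, reading off the gridlines: one y-axis crossing is at y = 0; it meets the x-axis at x = 0 (among the integer gridlines).
Finally, fitting integer coefficients to these (and the overall shape) gives p.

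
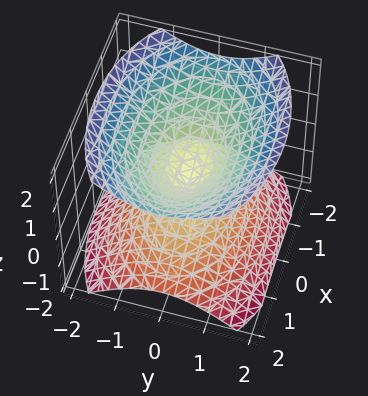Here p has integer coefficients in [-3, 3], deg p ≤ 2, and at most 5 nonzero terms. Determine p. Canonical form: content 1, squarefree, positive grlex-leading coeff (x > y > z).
The picture has 2 separate pieces.
Degree: two nappes meeting at a single point; a quadric, so deg p = 2.
Symmetries: the y ↦ −y reflection is a symmetry, so y appears only in even powers; mirror symmetry x ↦ −x ⇒ only even powers of x; it's symmetric under z → −z, forcing even powers of z.
From the axis intercepts and sections: it meets the z-axis at z = 0 (among the integer gridlines); one y-axis crossing is at y = 0; it meets the x-axis at x = 0 (among the integer gridlines).
Solving for integer coefficients yields p as stated.

x^2 + 2*y^2 - 2*z^2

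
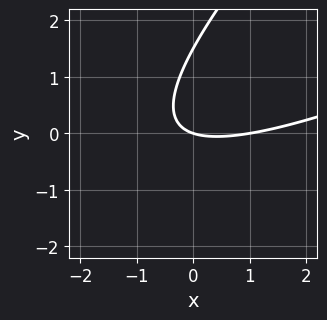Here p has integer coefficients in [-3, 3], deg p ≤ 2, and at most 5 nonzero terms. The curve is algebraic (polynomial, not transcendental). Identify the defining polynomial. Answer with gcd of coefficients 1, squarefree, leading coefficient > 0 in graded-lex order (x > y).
x^2 - 3*x*y + 2*y^2 - x - 3*y

First, the degree is 2 — no degree-1 curve has this shape.
Next, from the axis intercepts and sections: the x-axis gridline crossings are at x ∈ {0, 1}; it crosses the y-axis at the gridline y = 0.
Finally, solving for integer coefficients yields p as stated.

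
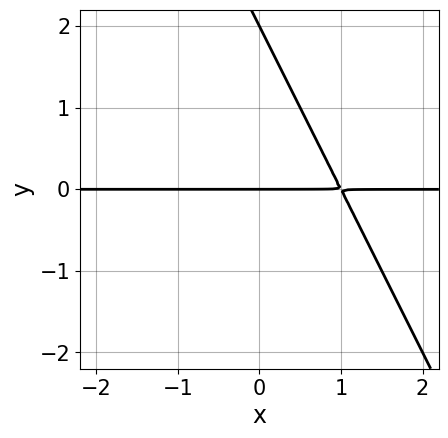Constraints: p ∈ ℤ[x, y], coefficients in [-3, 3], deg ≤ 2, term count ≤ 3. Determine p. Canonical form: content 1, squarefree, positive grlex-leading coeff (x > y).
(a) Degree: the shape is more complex than any degree-1 curve, so deg p = 2.
(b) Observable constraints: among the integer gridlines, it crosses the y-axis at y ∈ {0, 2}; the visible x-axis segment lies entirely on the curve.
(c) Together with the visible shape, these determine p as stated.

2*x*y + y^2 - 2*y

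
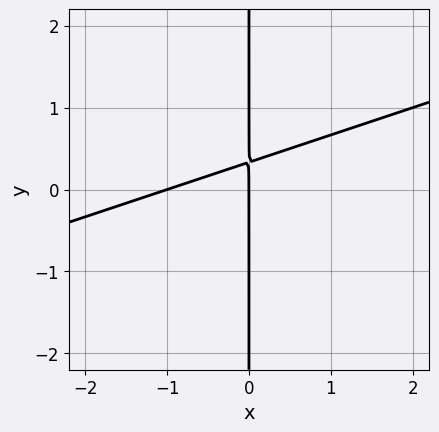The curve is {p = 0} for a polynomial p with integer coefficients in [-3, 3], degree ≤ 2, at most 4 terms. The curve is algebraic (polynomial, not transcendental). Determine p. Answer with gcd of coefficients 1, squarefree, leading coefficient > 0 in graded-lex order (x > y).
(a) deg p = 2. A generic line meets the curve in up to 2 points.
(b) Observable constraints: among the integer gridlines, it crosses the x-axis at x ∈ {-1, 0}; the visible y-axis segment lies entirely on the curve.
(c) Matching integer coefficients to the picture gives p.

x^2 - 3*x*y + x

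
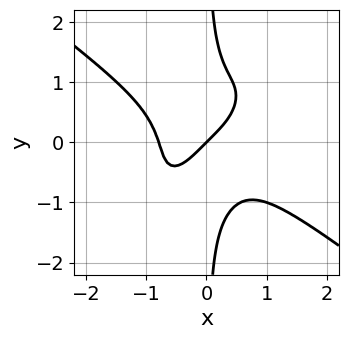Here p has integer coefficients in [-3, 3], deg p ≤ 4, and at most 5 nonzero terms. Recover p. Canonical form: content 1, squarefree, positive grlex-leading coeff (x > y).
2*x^4 - 2*x^2*y^2 + 2*x*y^3 + x - y

1. The degree is 4 — no degree-3 curve has this shape.
2. Against the integer gridlines: it crosses the y-axis at the gridline y = 0; it meets the x-axis at x = 0 (among the integer gridlines).
3. Matching integer coefficients to the picture gives p.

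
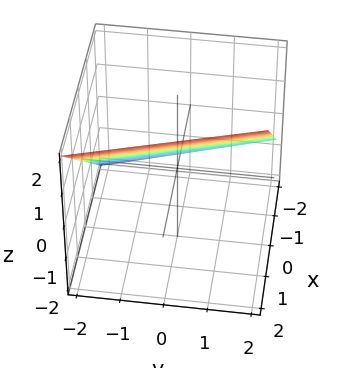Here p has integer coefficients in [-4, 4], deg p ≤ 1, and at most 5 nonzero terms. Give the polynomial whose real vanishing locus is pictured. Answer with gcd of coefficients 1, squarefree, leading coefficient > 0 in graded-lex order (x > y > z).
(a) deg p = 1. The surface is flat (a plane).
(b) Reading off the gridlines: it crosses the y-axis at the gridline y = -2.
(c) Matching integer coefficients to the picture gives p.

3*x + y - 3*z + 2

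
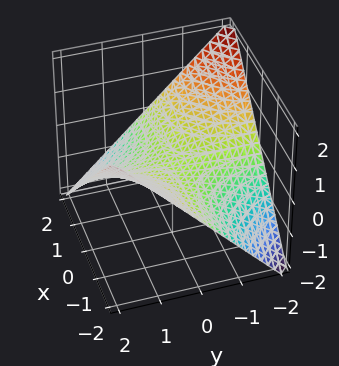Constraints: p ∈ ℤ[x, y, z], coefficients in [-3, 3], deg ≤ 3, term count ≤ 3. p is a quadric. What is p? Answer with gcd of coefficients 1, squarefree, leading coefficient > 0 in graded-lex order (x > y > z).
(a) The degree is 2 — a saddle surface; a quadric.
(b) Observable constraints: it crosses the z-axis at the gridline z = 0; every point of the y-axis in the box is on the surface; the visible x-axis segment lies entirely on the surface.
(c) Together with the visible shape, these determine p as stated.

x*y + 2*z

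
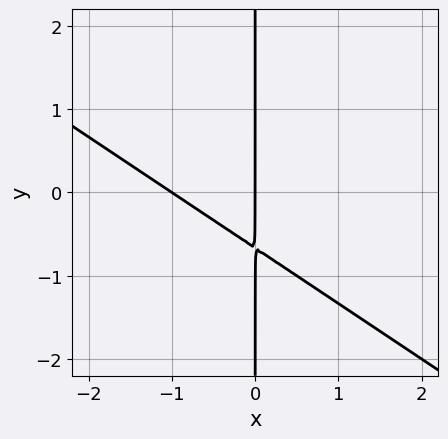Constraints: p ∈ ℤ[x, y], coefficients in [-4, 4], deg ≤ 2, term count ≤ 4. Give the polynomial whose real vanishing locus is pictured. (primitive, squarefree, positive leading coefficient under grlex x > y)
2*x^2 + 3*x*y + 2*x

(a) deg p = 2.
(b) From the visible intercepts: among the integer gridlines, it crosses the x-axis at x ∈ {-1, 0}; every point of the y-axis in the box is on the curve.
(c) These observations pin down the coefficients.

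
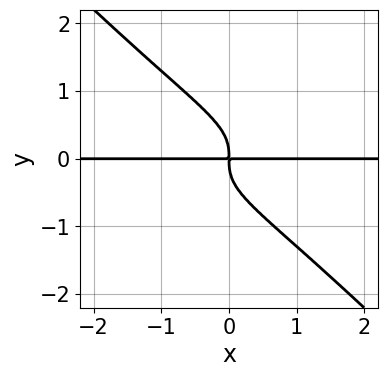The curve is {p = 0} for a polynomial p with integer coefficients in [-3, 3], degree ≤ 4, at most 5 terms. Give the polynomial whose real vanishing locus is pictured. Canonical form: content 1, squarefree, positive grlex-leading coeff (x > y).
deg p = 4. No degree-3 curve has this shape.
Reading off the gridlines: every point of the x-axis in the box is on the curve.
Solving for integer coefficients yields p as stated.

2*x*y^3 + 2*y^4 + x*y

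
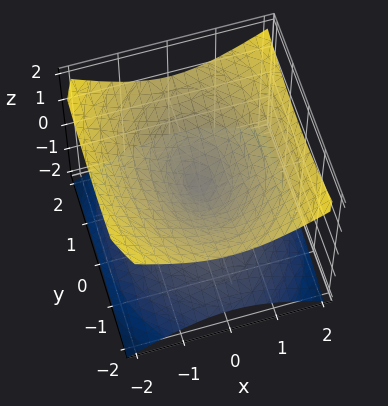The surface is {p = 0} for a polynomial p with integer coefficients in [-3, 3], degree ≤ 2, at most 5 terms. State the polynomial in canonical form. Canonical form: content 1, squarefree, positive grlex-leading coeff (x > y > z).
(a) The degree is 2 — a double cone through the origin; a quadric.
(b) Symmetries: it's symmetric under x → −x, forcing even powers of x; it's symmetric under z → −z, forcing even powers of z; the y ↦ −y reflection is a symmetry, so y appears only in even powers.
(c) Checking where it meets the axes: it meets the x-axis at x = 0 (among the integer gridlines); one z-axis crossing is at z = 0; it crosses the y-axis at the gridline y = 0.
(d) These observations pin down the coefficients.

2*x^2 + y^2 - 3*z^2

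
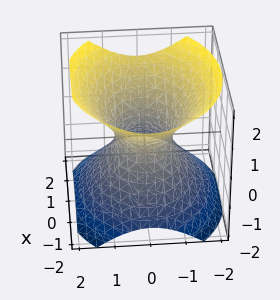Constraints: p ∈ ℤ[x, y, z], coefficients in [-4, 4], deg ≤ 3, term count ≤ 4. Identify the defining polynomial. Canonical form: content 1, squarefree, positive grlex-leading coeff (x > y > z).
2*x^2 + 3*y^2 - 3*z^2 - 2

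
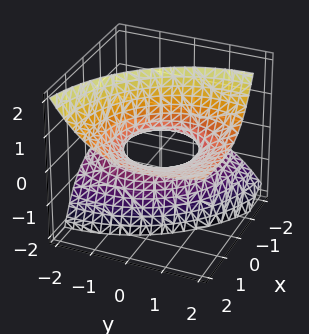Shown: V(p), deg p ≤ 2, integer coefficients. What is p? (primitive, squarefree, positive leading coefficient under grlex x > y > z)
x^2 - 3*x*z + y^2 - 2*y*z - z^2 - 1

The degree is 2 — the shape is more complex than any degree-1 surface.
Checking where it meets the axes: among the integer gridlines, it crosses the x-axis at x ∈ {-1, 1}; the y-axis gridline crossings are at y ∈ {-1, 1}.
Together with the visible shape, these determine p as stated.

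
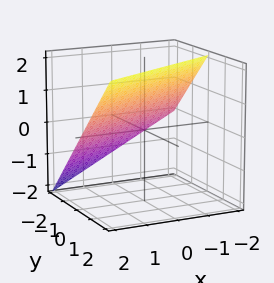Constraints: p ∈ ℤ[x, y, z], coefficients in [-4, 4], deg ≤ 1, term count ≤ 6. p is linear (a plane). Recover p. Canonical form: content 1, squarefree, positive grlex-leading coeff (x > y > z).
x - 2*y + 2*z - 2

(a) Degree: every cross-section is a straight line — this is a plane, so deg p = 1.
(b) From the visible intercepts: it crosses the y-axis at the gridline y = -1; one x-axis crossing is at x = 2.
(c) Matching integer coefficients to the picture gives p. Check: (0, 0, 1) on the z-axis lies on the surface, and p(0, 0, 1) = 0. ✓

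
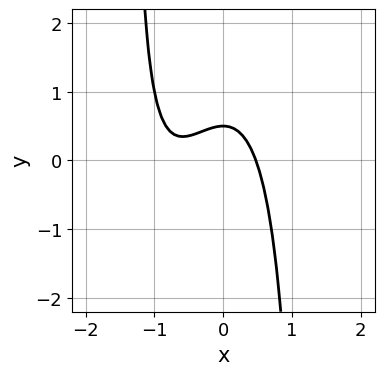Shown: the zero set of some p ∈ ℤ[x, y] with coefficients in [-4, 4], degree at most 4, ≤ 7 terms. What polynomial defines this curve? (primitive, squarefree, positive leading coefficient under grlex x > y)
3*x^3 - x^2*y + 3*x^2 + 2*y - 1

1. Degree: a generic line meets the curve in up to 3 points, so deg p = 3.
2. The integer polynomial consistent with all of this is the stated p.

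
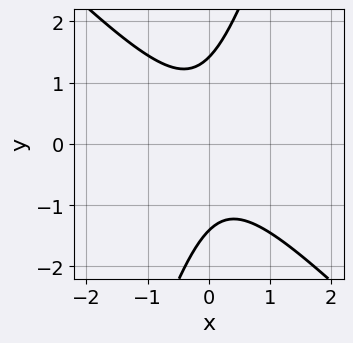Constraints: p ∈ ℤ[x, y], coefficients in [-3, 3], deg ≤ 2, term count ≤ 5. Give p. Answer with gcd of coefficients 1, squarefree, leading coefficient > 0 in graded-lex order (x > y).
First, deg p = 2.
Then, checking where it meets the axes: it misses every integer gridline on the x-axis.
Finally, fitting integer coefficients to these (and the overall shape) gives p.

3*x^2 + 2*x*y - y^2 + 2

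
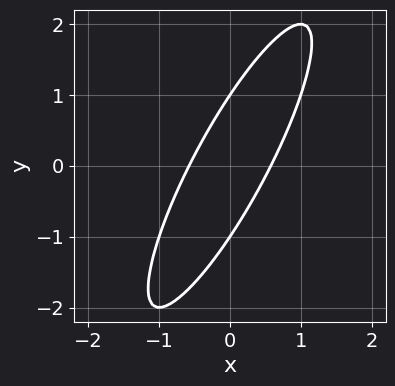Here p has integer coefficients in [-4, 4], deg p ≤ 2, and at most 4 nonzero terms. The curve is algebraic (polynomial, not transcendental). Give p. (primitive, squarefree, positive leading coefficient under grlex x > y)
Degree: a generic line meets the curve in up to 2 points, so deg p = 2.
Checking where it meets the axes: the y-axis gridline crossings are at y ∈ {-1, 1}.
Assembling these constraints gives the stated polynomial.

3*x^2 - 3*x*y + y^2 - 1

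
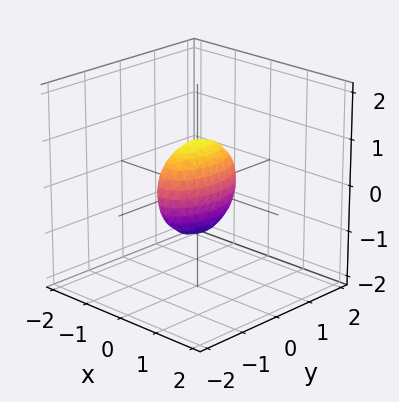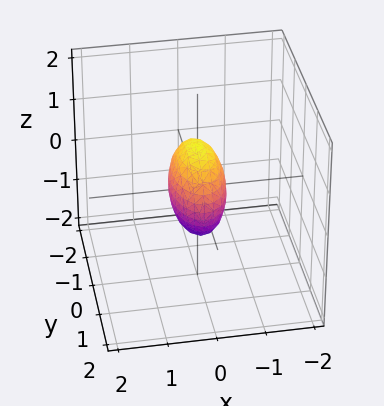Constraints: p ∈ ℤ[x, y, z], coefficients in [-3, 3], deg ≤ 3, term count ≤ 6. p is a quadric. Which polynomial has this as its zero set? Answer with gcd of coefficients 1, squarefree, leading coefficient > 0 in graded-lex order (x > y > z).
First, degree: a closed, bounded, convex surface; a quadric, so deg p = 2.
Next, symmetries: it's symmetric under y → −y, forcing even powers of y; mirror symmetry x ↦ −x ⇒ only even powers of x; mirror symmetry z ↦ −z ⇒ only even powers of z.
Then, checking where it meets the axes: the z-axis gridline crossings are at z ∈ {-1, 1}; among the integer gridlines, it crosses the y-axis at y ∈ {-1, 1}.
Finally, putting this together gives p.

3*x^2 + y^2 + z^2 - 1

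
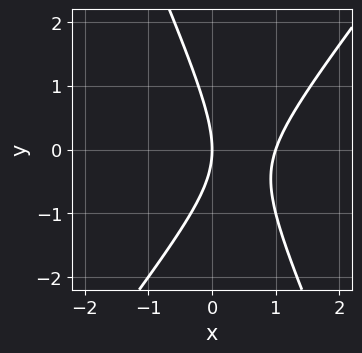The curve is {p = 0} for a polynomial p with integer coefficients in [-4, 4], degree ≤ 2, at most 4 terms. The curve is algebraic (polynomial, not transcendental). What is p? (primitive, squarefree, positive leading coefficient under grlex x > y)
First, degree: no degree-1 curve has this shape, so deg p = 2.
Then, reading off the gridlines: it crosses the y-axis at the gridline y = 0; the x-axis gridline crossings are at x ∈ {0, 1}.
Finally, putting this together gives p.

3*x^2 - x*y - y^2 - 3*x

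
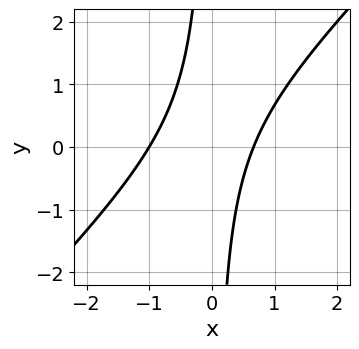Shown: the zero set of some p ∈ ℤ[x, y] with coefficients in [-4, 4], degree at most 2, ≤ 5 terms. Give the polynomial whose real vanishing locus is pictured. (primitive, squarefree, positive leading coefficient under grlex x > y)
The degree is 2 — no degree-1 curve has this shape.
Against the integer gridlines: it crosses the x-axis at the gridline x = -1; it misses every integer gridline on the y-axis.
Solving for integer coefficients yields p as stated.

3*x^2 - 3*x*y + x - 2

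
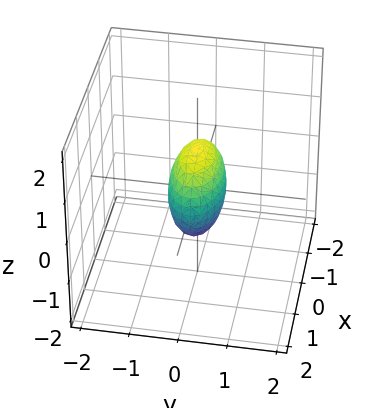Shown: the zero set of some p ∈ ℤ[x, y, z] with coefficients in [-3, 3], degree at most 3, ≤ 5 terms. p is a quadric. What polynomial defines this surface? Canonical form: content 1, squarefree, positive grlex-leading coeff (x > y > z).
x^2 + 3*y^2 + z^2 - 1

(a) Degree: a closed, bounded, convex surface; a quadric, so deg p = 2.
(b) Symmetries: it's symmetric under x → −x, forcing even powers of x; mirror symmetry z ↦ −z ⇒ only even powers of z; mirror symmetry y ↦ −y ⇒ only even powers of y.
(c) Reading off the gridlines: the x-axis gridline crossings are at x ∈ {-1, 1}; the z-axis gridline crossings are at z ∈ {-1, 1}.
(d) Fitting integer coefficients to these (and the overall shape) gives p.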